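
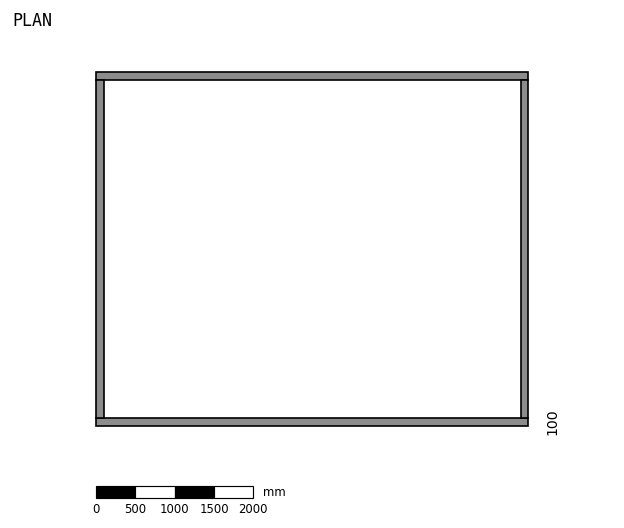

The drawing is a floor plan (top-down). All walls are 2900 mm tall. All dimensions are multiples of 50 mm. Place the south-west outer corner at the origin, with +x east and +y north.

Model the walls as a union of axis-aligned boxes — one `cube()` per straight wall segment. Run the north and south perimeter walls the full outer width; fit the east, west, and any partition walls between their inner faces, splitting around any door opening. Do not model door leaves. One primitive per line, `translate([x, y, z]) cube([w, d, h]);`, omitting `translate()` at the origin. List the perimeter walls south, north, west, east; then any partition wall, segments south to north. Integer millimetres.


cube([5500, 100, 2900]);
translate([0, 4400, 0]) cube([5500, 100, 2900]);
translate([0, 100, 0]) cube([100, 4300, 2900]);
translate([5400, 100, 0]) cube([100, 4300, 2900]);


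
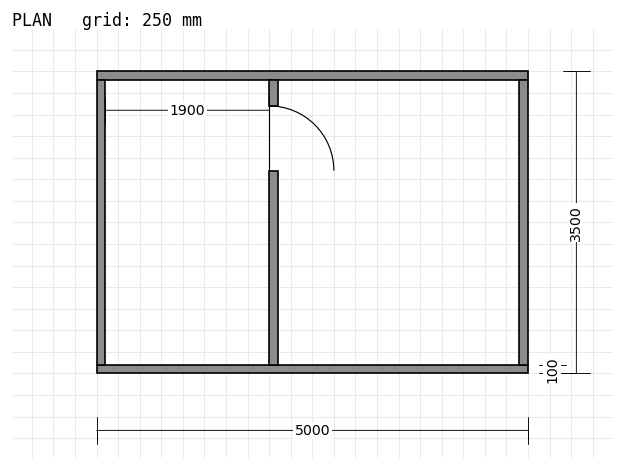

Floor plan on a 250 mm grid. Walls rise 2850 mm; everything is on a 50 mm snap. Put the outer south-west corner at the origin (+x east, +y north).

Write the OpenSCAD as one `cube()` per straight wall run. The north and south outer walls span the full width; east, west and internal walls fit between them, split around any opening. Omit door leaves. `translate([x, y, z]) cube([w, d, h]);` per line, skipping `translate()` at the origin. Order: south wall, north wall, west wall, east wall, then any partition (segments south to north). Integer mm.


cube([5000, 100, 2850]);
translate([0, 3400, 0]) cube([5000, 100, 2850]);
translate([0, 100, 0]) cube([100, 3300, 2850]);
translate([4900, 100, 0]) cube([100, 3300, 2850]);
translate([2000, 100, 0]) cube([100, 2250, 2850]);
translate([2000, 3100, 0]) cube([100, 300, 2850]);


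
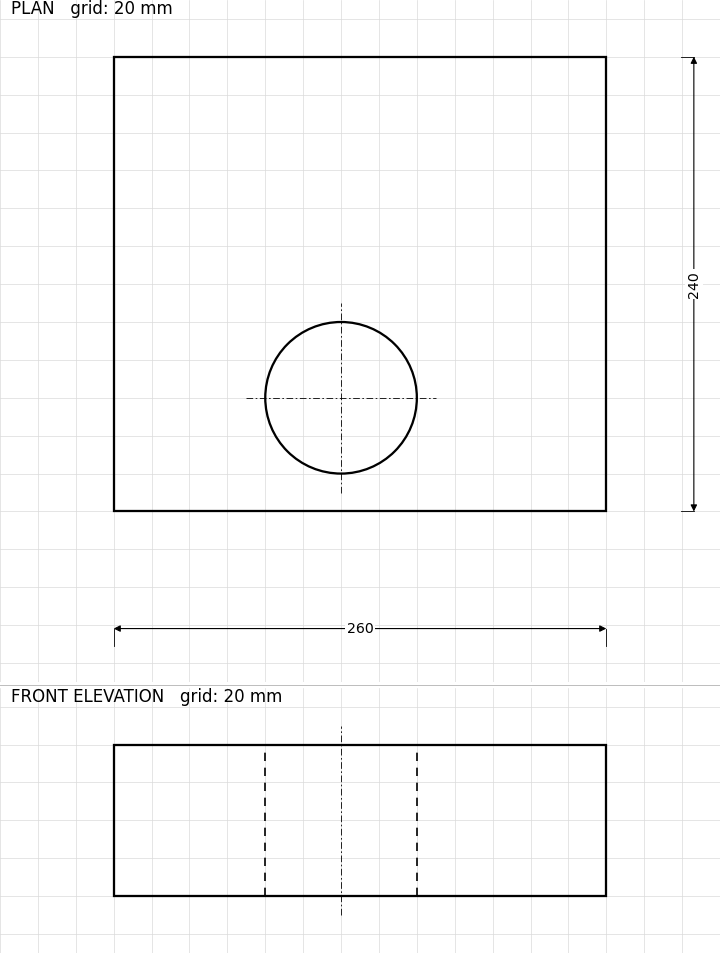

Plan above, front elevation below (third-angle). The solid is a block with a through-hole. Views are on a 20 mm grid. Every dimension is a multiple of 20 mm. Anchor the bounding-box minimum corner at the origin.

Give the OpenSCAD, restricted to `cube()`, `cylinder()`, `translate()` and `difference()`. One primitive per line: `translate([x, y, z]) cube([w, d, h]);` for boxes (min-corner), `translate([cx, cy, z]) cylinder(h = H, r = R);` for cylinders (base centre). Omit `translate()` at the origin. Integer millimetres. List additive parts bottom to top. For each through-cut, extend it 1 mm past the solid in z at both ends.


difference() {
  cube([260, 240, 80]);
  translate([120, 60, -1]) cylinder(h = 82, r = 40);
}


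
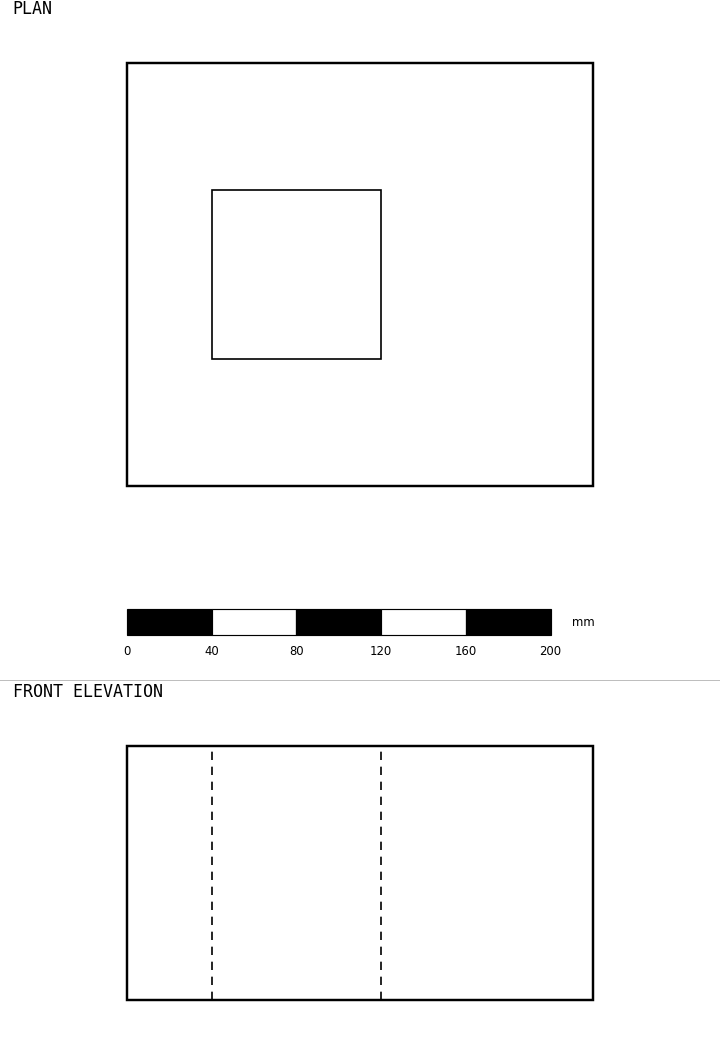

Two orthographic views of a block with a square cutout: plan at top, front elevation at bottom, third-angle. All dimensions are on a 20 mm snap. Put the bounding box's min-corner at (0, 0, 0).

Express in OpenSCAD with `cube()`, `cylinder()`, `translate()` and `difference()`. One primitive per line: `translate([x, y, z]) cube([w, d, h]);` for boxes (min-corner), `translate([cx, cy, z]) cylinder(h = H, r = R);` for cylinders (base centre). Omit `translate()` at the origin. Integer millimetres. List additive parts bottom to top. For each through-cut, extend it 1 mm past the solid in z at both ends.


difference() {
  cube([220, 200, 120]);
  translate([40, 60, -1]) cube([80, 80, 122]);
}


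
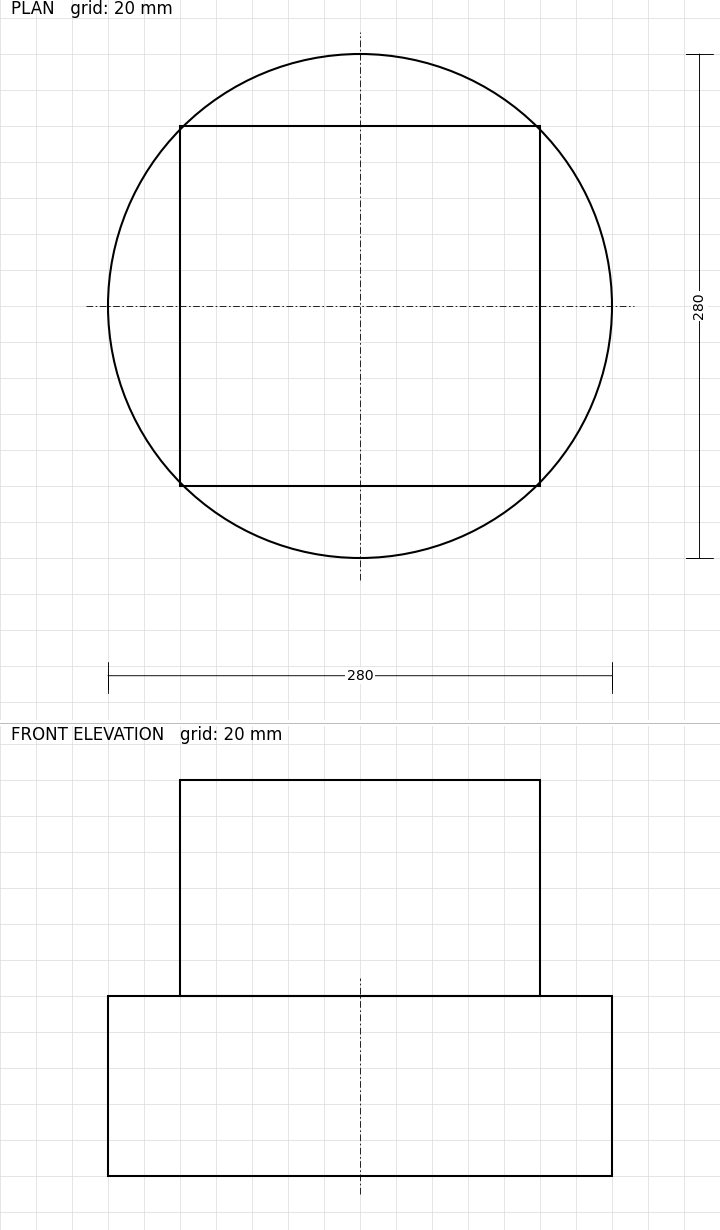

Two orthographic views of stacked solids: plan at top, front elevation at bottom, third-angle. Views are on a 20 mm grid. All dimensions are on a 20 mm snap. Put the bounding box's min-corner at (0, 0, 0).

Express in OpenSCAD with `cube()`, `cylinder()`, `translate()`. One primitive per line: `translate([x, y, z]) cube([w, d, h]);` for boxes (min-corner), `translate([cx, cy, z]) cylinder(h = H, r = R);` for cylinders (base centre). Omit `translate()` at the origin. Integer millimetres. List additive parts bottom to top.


translate([140, 140, 0]) cylinder(h = 100, r = 140);
translate([40, 40, 100]) cube([200, 200, 120]);


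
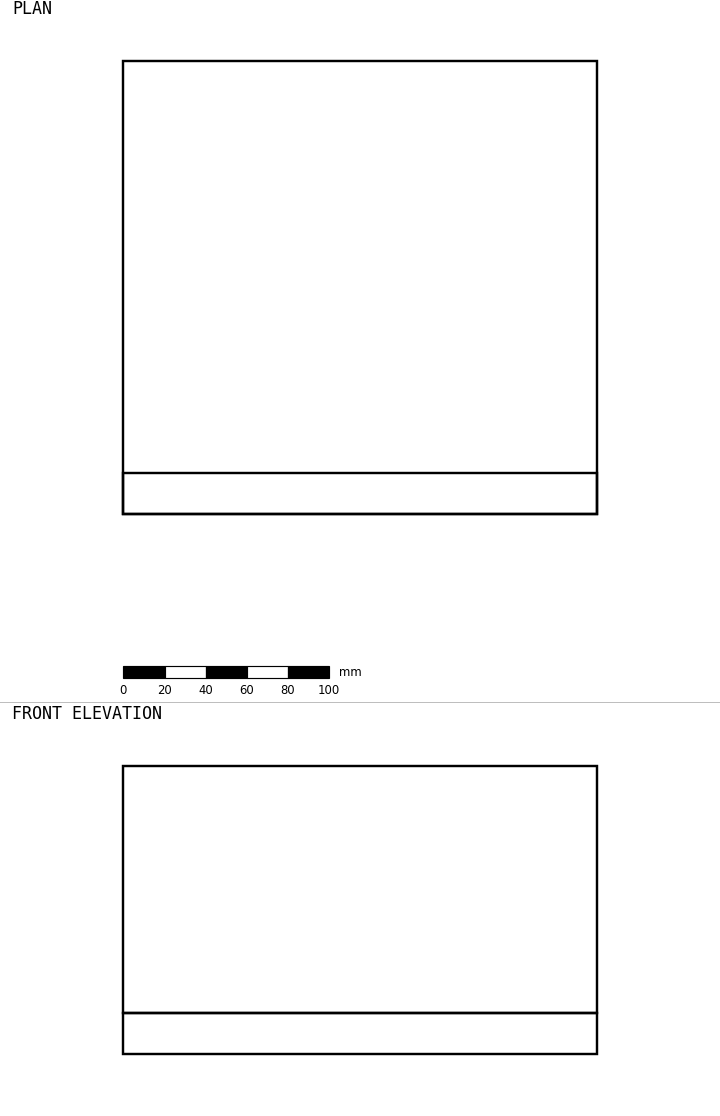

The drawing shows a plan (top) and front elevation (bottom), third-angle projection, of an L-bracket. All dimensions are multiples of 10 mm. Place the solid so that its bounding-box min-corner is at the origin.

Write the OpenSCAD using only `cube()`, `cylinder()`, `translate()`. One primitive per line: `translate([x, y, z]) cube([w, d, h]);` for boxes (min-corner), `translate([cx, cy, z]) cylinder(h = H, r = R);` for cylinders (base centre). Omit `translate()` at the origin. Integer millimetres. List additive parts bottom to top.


cube([230, 220, 20]);
translate([0, 0, 20]) cube([230, 20, 120]);


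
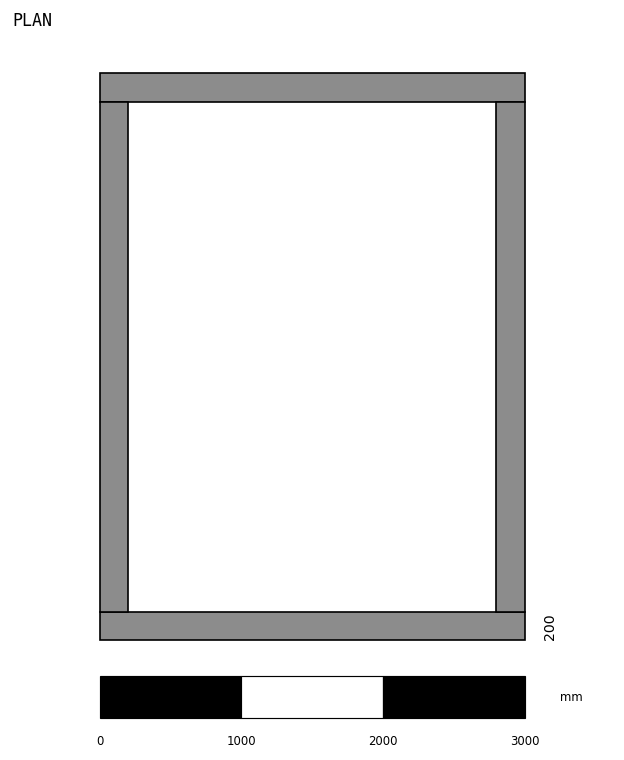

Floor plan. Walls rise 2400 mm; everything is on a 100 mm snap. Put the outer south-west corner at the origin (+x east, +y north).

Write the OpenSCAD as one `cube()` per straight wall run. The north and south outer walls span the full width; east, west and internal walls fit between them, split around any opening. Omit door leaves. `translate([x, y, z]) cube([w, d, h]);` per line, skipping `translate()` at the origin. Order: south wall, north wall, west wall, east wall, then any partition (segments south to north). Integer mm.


cube([3000, 200, 2400]);
translate([0, 3800, 0]) cube([3000, 200, 2400]);
translate([0, 200, 0]) cube([200, 3600, 2400]);
translate([2800, 200, 0]) cube([200, 3600, 2400]);


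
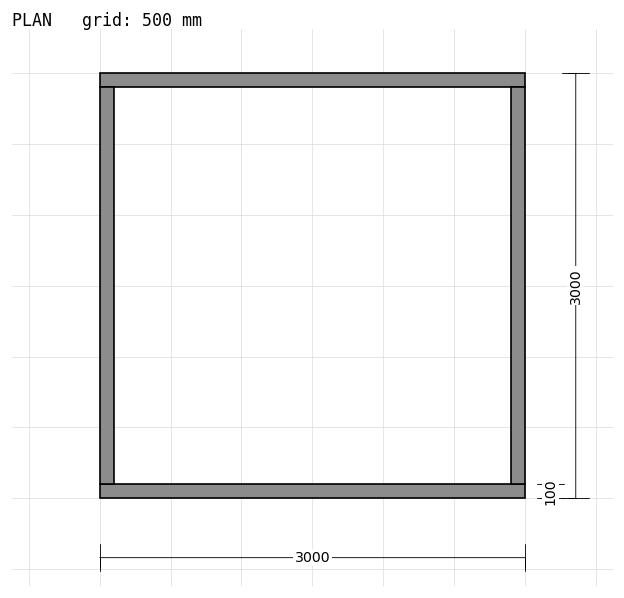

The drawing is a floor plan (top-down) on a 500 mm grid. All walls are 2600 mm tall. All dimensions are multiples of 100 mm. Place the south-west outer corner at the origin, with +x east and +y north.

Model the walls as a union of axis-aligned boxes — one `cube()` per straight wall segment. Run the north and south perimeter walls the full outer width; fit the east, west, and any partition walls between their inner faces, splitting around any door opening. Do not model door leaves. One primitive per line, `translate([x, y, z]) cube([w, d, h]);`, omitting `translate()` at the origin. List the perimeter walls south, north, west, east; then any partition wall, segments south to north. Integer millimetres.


cube([3000, 100, 2600]);
translate([0, 2900, 0]) cube([3000, 100, 2600]);
translate([0, 100, 0]) cube([100, 2800, 2600]);
translate([2900, 100, 0]) cube([100, 2800, 2600]);


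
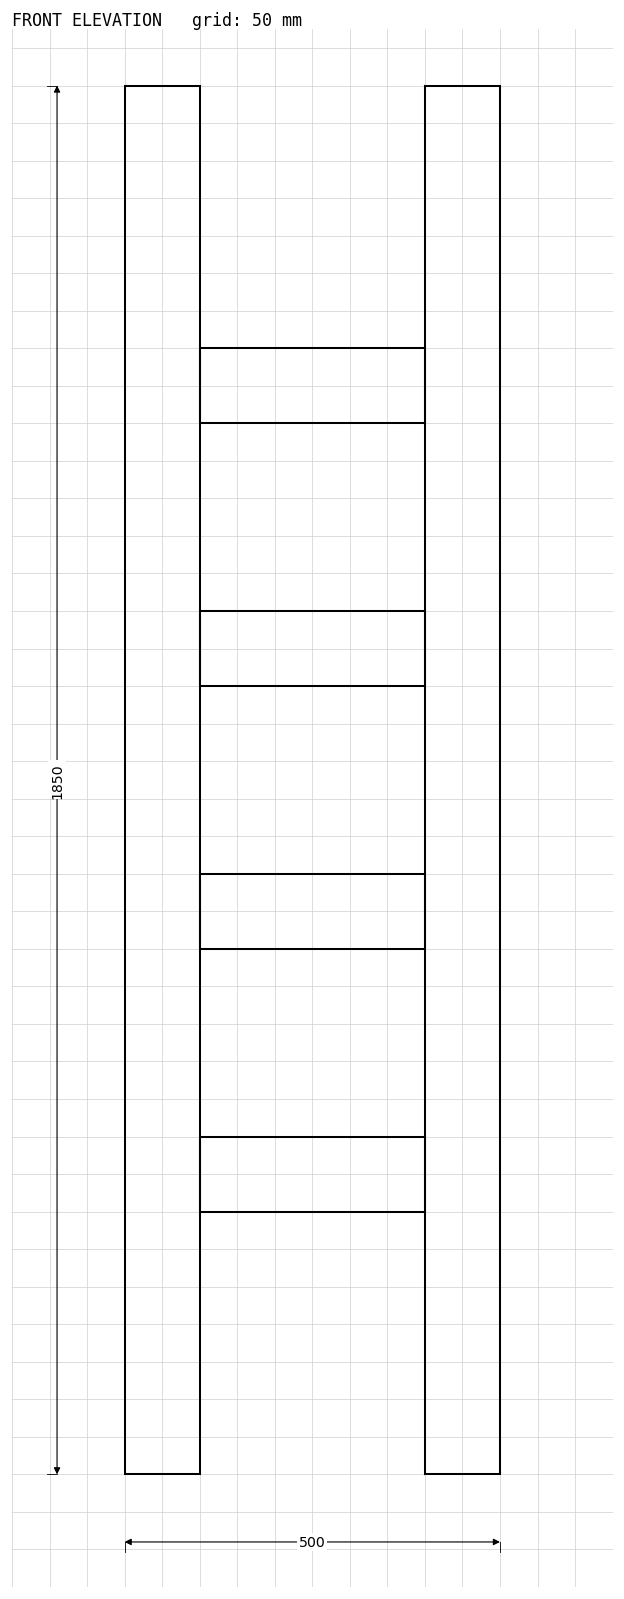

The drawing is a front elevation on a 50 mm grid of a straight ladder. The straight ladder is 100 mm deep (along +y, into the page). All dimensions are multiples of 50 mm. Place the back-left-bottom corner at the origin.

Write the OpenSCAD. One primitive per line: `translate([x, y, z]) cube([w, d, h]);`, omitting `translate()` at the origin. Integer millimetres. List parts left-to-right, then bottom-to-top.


cube([100, 100, 1850]);
translate([100, 0, 350]) cube([300, 100, 100]);
translate([100, 0, 700]) cube([300, 100, 100]);
translate([100, 0, 1050]) cube([300, 100, 100]);
translate([100, 0, 1400]) cube([300, 100, 100]);
translate([400, 0, 0]) cube([100, 100, 1850]);


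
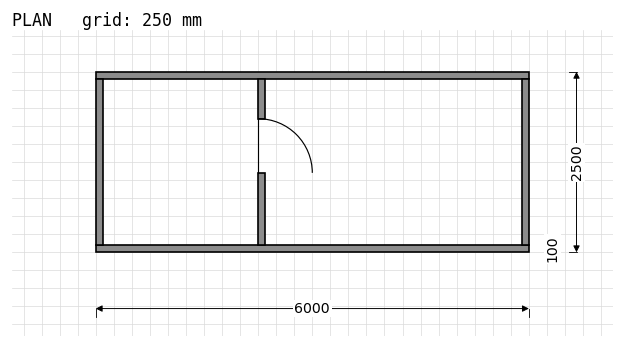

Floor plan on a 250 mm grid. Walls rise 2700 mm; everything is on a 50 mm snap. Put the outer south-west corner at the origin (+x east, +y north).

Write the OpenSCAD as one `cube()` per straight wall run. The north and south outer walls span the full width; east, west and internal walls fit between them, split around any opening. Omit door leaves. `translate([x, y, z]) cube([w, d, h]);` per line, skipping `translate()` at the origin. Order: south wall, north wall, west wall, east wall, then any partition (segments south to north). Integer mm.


cube([6000, 100, 2700]);
translate([0, 2400, 0]) cube([6000, 100, 2700]);
translate([0, 100, 0]) cube([100, 2300, 2700]);
translate([5900, 100, 0]) cube([100, 2300, 2700]);
translate([2250, 100, 0]) cube([100, 1000, 2700]);
translate([2250, 1850, 0]) cube([100, 550, 2700]);


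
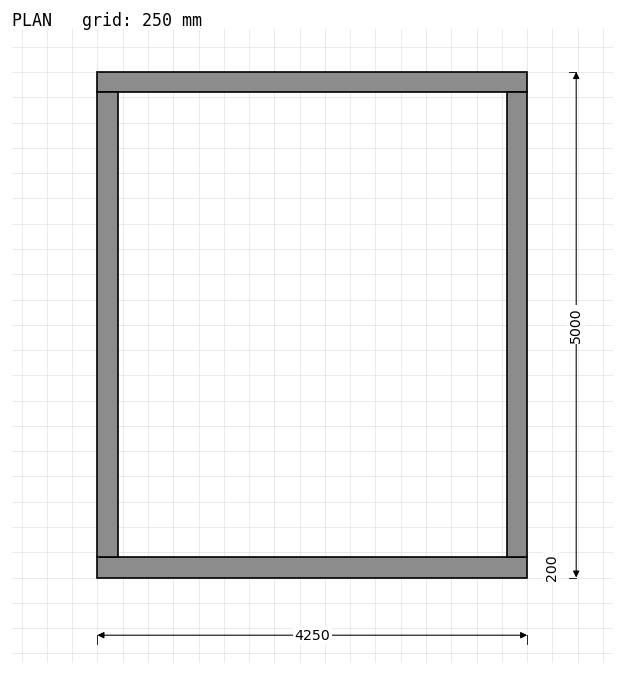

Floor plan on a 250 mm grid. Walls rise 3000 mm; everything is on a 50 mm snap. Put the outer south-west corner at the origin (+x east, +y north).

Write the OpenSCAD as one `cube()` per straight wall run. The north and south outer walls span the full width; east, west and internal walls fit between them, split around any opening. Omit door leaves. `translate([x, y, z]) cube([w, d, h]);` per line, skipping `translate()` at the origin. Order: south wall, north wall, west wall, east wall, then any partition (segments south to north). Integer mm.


cube([4250, 200, 3000]);
translate([0, 4800, 0]) cube([4250, 200, 3000]);
translate([0, 200, 0]) cube([200, 4600, 3000]);
translate([4050, 200, 0]) cube([200, 4600, 3000]);


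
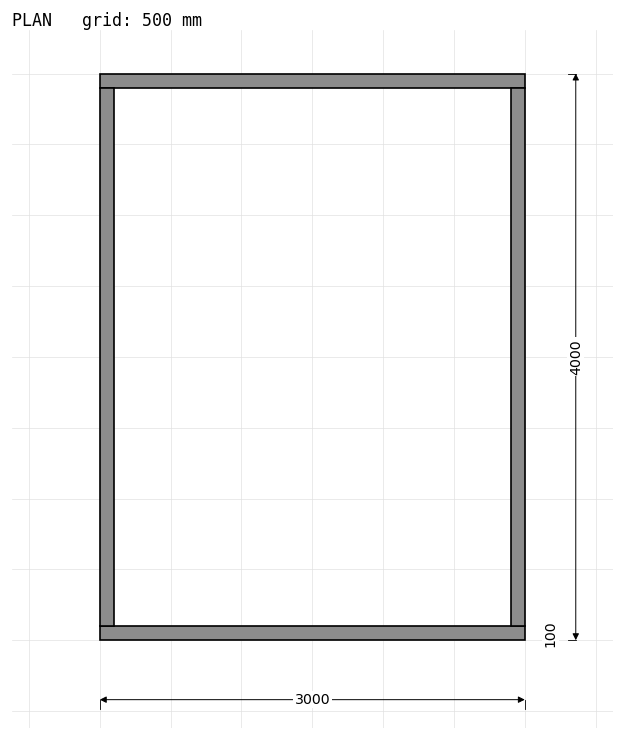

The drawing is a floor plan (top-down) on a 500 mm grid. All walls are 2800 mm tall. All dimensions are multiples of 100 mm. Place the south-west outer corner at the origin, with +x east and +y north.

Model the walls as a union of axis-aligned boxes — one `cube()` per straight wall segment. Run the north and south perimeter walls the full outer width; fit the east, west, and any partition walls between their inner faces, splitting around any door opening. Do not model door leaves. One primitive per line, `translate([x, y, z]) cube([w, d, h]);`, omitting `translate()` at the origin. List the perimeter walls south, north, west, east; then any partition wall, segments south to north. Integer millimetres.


cube([3000, 100, 2800]);
translate([0, 3900, 0]) cube([3000, 100, 2800]);
translate([0, 100, 0]) cube([100, 3800, 2800]);
translate([2900, 100, 0]) cube([100, 3800, 2800]);


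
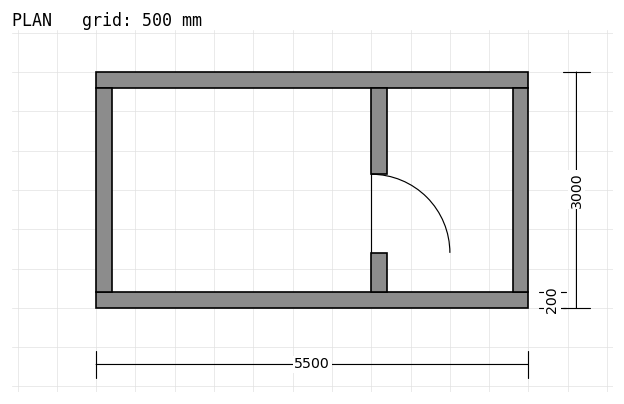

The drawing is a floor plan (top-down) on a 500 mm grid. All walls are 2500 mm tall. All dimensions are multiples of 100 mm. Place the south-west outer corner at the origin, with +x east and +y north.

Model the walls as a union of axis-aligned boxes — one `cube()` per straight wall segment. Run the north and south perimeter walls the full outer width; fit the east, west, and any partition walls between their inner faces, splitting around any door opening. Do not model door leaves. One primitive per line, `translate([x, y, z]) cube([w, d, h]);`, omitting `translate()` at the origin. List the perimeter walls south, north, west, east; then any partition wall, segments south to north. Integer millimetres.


cube([5500, 200, 2500]);
translate([0, 2800, 0]) cube([5500, 200, 2500]);
translate([0, 200, 0]) cube([200, 2600, 2500]);
translate([5300, 200, 0]) cube([200, 2600, 2500]);
translate([3500, 200, 0]) cube([200, 500, 2500]);
translate([3500, 1700, 0]) cube([200, 1100, 2500]);


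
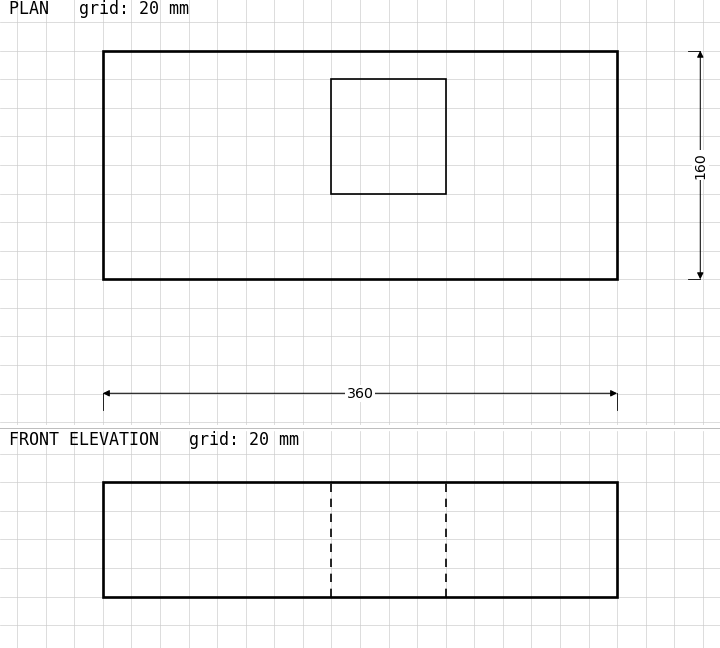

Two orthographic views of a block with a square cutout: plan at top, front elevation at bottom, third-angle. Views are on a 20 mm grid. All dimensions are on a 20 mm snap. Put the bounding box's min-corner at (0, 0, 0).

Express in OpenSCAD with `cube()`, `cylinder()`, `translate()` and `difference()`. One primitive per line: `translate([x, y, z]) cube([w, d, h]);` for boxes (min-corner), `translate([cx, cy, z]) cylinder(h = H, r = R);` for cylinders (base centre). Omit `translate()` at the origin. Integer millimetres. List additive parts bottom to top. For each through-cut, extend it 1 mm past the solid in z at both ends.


difference() {
  cube([360, 160, 80]);
  translate([160, 60, -1]) cube([80, 80, 82]);
}


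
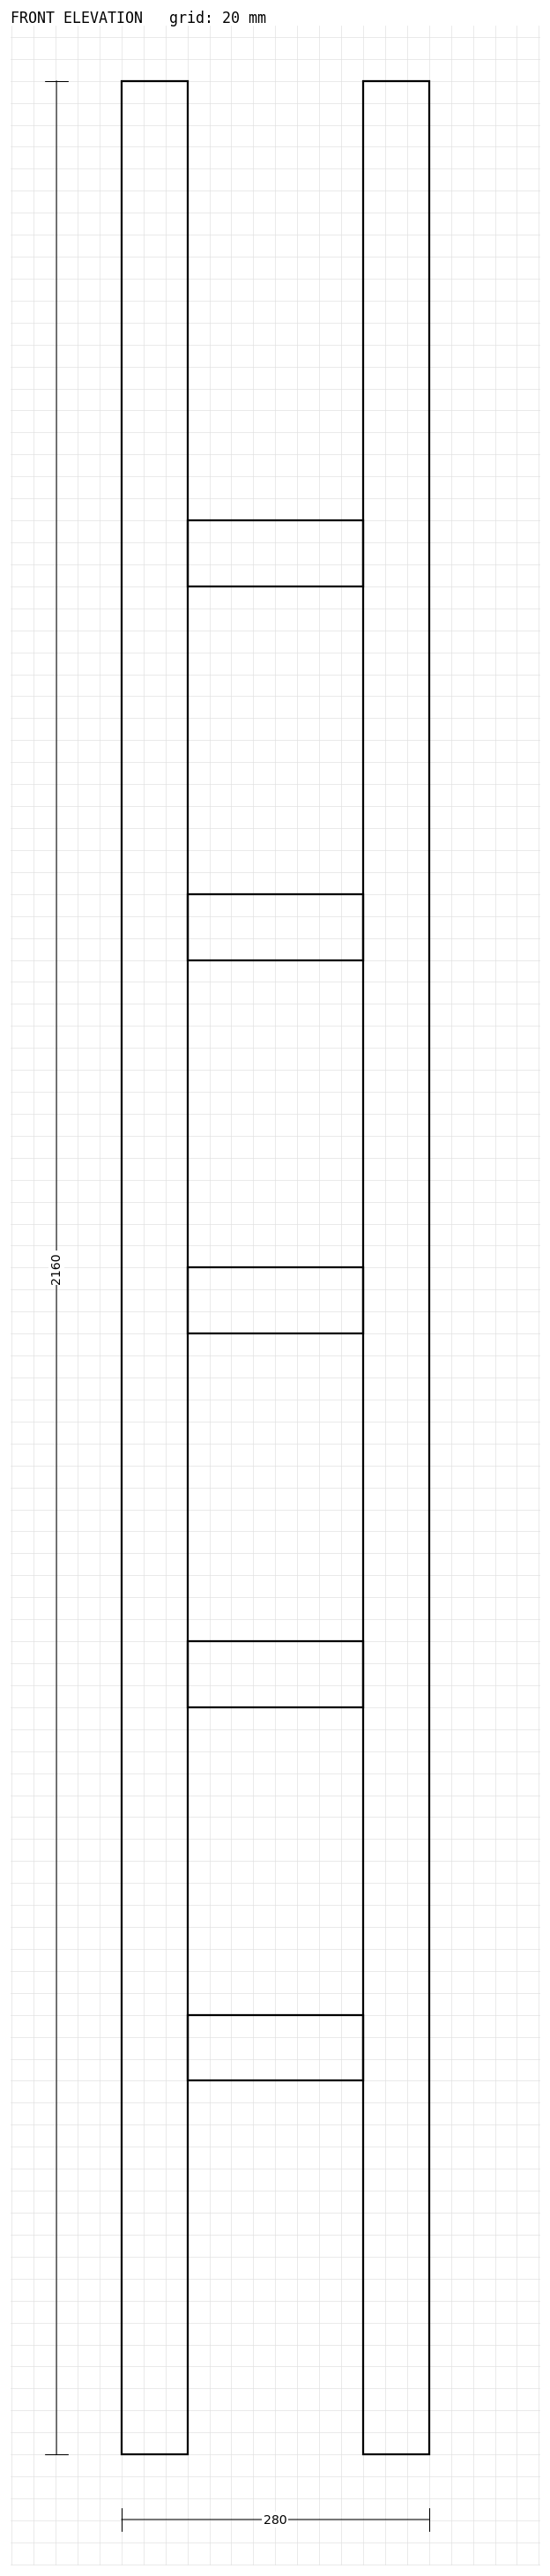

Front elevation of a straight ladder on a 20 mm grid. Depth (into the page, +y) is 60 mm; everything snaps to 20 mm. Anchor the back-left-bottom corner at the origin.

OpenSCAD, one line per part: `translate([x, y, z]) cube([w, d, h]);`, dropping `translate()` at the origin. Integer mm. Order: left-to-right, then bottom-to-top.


cube([60, 60, 2160]);
translate([60, 0, 340]) cube([160, 60, 60]);
translate([60, 0, 680]) cube([160, 60, 60]);
translate([60, 0, 1020]) cube([160, 60, 60]);
translate([60, 0, 1360]) cube([160, 60, 60]);
translate([60, 0, 1700]) cube([160, 60, 60]);
translate([220, 0, 0]) cube([60, 60, 2160]);


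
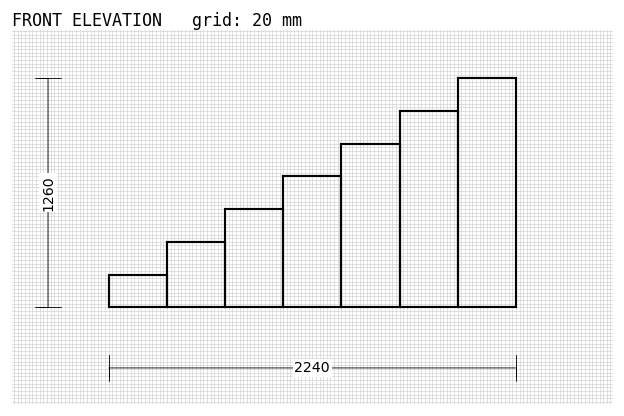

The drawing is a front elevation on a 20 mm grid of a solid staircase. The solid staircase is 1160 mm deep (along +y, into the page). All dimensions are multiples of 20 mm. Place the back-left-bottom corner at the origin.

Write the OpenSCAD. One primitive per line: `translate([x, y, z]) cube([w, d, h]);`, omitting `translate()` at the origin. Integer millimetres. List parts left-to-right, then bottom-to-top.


cube([320, 1160, 180]);
translate([320, 0, 0]) cube([320, 1160, 360]);
translate([640, 0, 0]) cube([320, 1160, 540]);
translate([960, 0, 0]) cube([320, 1160, 720]);
translate([1280, 0, 0]) cube([320, 1160, 900]);
translate([1600, 0, 0]) cube([320, 1160, 1080]);
translate([1920, 0, 0]) cube([320, 1160, 1260]);


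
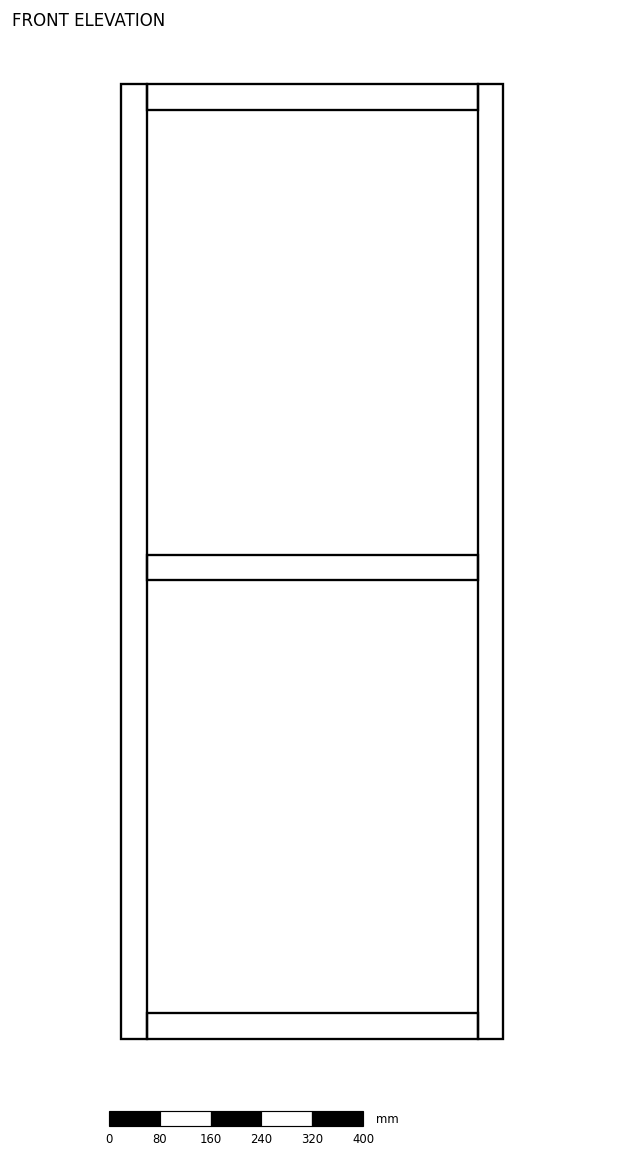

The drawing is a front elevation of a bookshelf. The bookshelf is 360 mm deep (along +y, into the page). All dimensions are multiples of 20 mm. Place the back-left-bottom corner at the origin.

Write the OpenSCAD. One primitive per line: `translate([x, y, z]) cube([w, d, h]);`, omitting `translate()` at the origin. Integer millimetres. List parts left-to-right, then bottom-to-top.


cube([40, 360, 1500]);
translate([40, 0, 0]) cube([520, 360, 40]);
translate([40, 0, 720]) cube([520, 360, 40]);
translate([40, 0, 1460]) cube([520, 360, 40]);
translate([560, 0, 0]) cube([40, 360, 1500]);


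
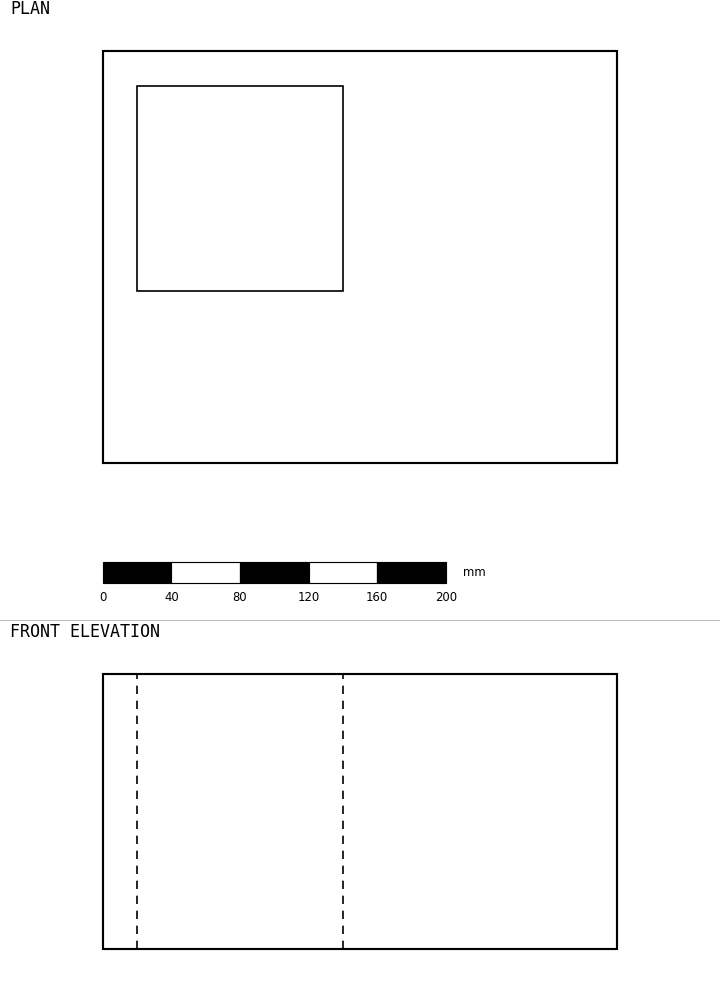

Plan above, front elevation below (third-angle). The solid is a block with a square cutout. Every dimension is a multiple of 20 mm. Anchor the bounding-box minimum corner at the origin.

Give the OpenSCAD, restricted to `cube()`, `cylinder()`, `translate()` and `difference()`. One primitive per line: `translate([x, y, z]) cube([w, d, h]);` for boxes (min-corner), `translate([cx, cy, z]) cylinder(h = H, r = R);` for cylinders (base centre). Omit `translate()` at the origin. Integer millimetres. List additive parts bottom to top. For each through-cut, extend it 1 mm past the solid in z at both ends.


difference() {
  cube([300, 240, 160]);
  translate([20, 100, -1]) cube([120, 120, 162]);
}


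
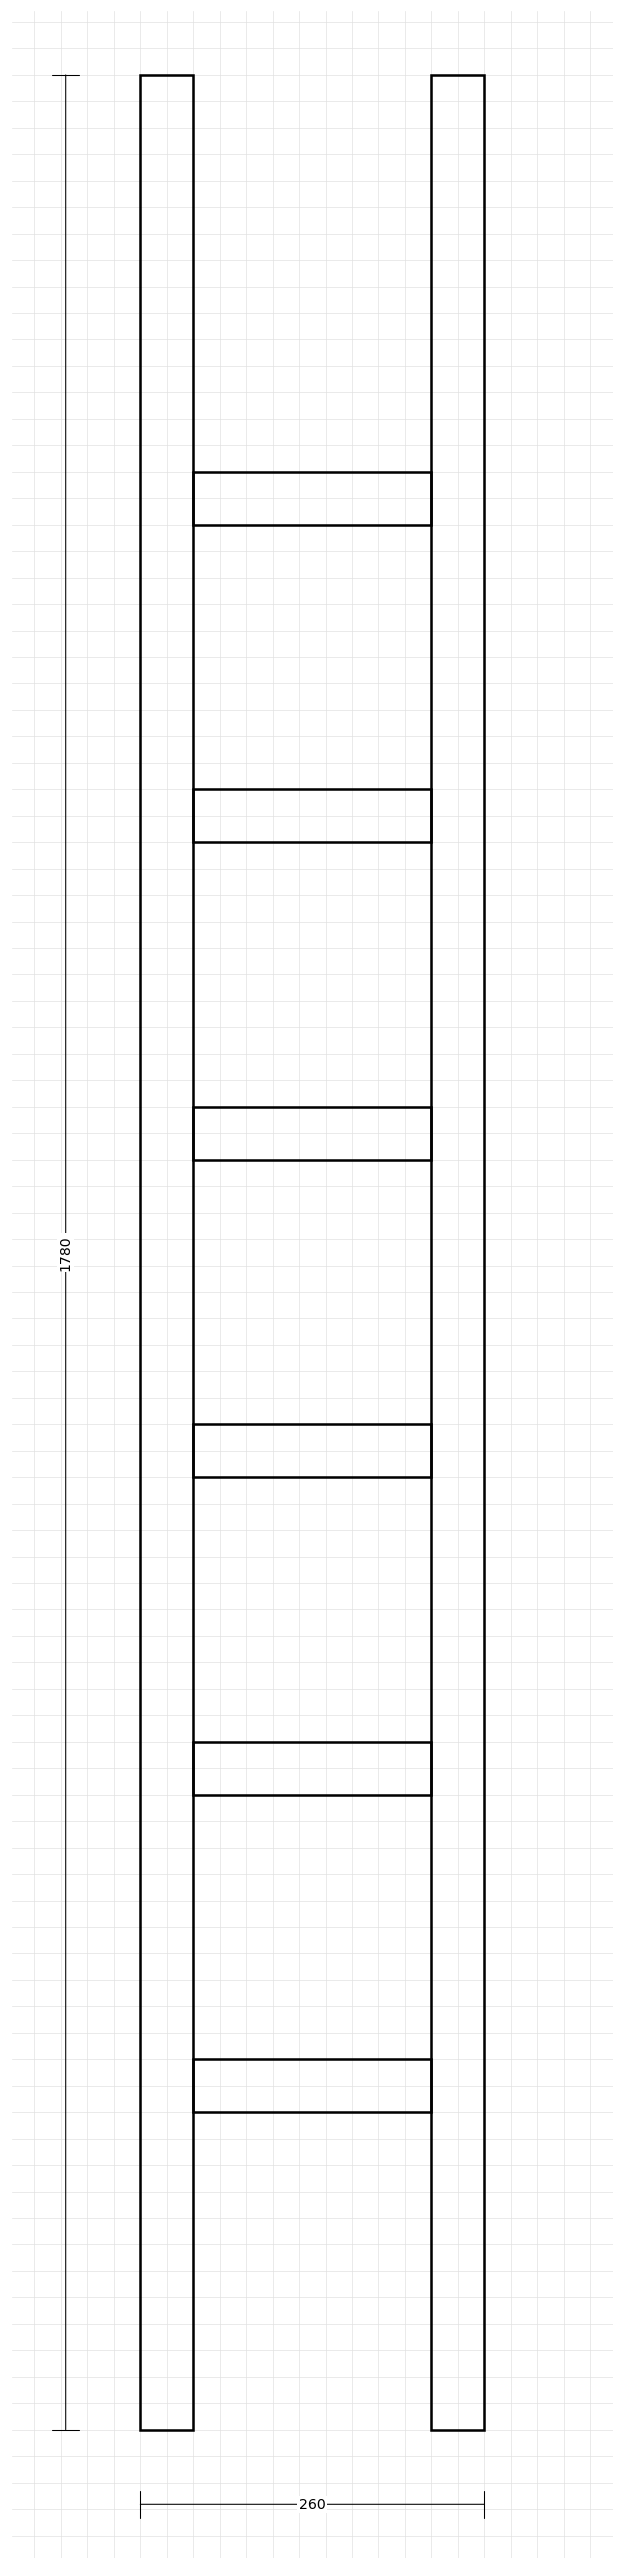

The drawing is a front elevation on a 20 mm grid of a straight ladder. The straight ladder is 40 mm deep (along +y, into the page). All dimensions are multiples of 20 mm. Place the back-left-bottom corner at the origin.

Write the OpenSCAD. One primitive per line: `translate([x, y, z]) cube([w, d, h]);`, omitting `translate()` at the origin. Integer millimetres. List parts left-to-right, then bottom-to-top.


cube([40, 40, 1780]);
translate([40, 0, 240]) cube([180, 40, 40]);
translate([40, 0, 480]) cube([180, 40, 40]);
translate([40, 0, 720]) cube([180, 40, 40]);
translate([40, 0, 960]) cube([180, 40, 40]);
translate([40, 0, 1200]) cube([180, 40, 40]);
translate([40, 0, 1440]) cube([180, 40, 40]);
translate([220, 0, 0]) cube([40, 40, 1780]);


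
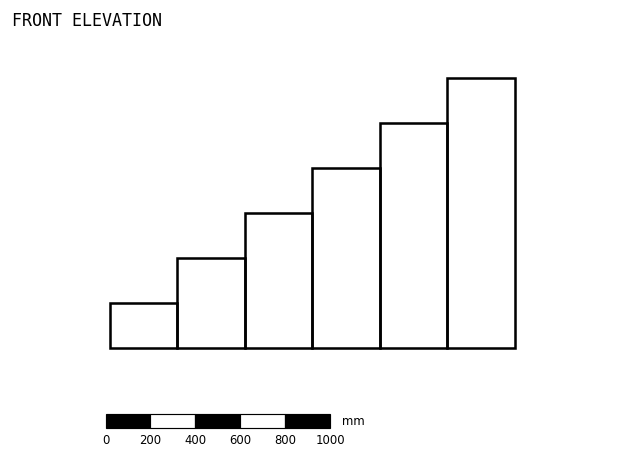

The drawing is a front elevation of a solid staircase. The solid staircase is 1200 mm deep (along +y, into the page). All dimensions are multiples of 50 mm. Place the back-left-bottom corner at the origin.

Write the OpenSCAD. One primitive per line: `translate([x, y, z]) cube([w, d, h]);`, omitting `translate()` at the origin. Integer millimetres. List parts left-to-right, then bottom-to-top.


cube([300, 1200, 200]);
translate([300, 0, 0]) cube([300, 1200, 400]);
translate([600, 0, 0]) cube([300, 1200, 600]);
translate([900, 0, 0]) cube([300, 1200, 800]);
translate([1200, 0, 0]) cube([300, 1200, 1000]);
translate([1500, 0, 0]) cube([300, 1200, 1200]);


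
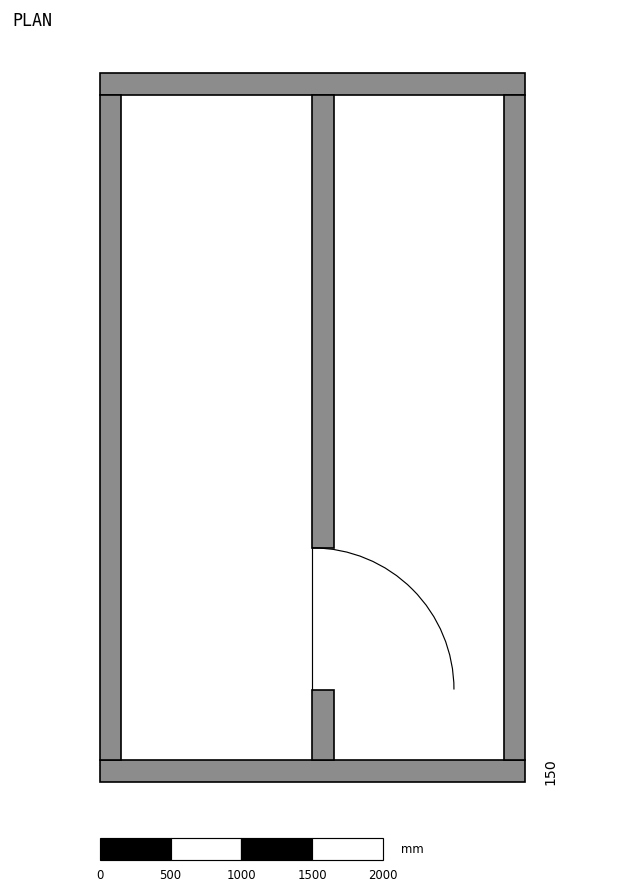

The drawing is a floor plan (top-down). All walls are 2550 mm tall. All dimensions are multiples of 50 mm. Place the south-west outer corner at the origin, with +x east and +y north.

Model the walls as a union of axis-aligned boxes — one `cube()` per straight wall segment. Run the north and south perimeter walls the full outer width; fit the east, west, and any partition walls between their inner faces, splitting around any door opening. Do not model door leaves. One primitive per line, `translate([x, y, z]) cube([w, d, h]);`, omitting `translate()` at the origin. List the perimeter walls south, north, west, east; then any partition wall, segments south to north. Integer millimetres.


cube([3000, 150, 2550]);
translate([0, 4850, 0]) cube([3000, 150, 2550]);
translate([0, 150, 0]) cube([150, 4700, 2550]);
translate([2850, 150, 0]) cube([150, 4700, 2550]);
translate([1500, 150, 0]) cube([150, 500, 2550]);
translate([1500, 1650, 0]) cube([150, 3200, 2550]);


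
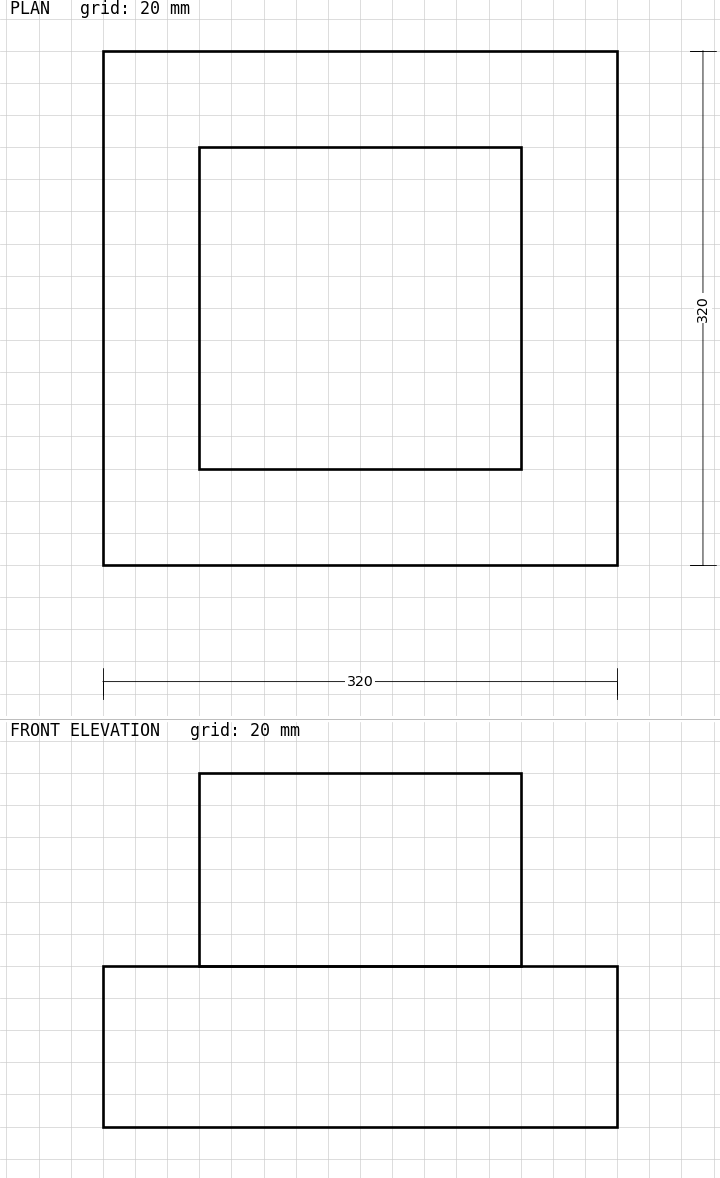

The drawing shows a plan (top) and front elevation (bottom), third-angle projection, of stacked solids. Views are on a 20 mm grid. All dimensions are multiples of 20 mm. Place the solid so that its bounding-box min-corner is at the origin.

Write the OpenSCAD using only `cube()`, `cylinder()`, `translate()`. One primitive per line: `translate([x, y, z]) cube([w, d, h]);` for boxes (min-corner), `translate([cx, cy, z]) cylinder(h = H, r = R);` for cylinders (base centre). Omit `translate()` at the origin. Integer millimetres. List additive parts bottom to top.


cube([320, 320, 100]);
translate([60, 60, 100]) cube([200, 200, 120]);


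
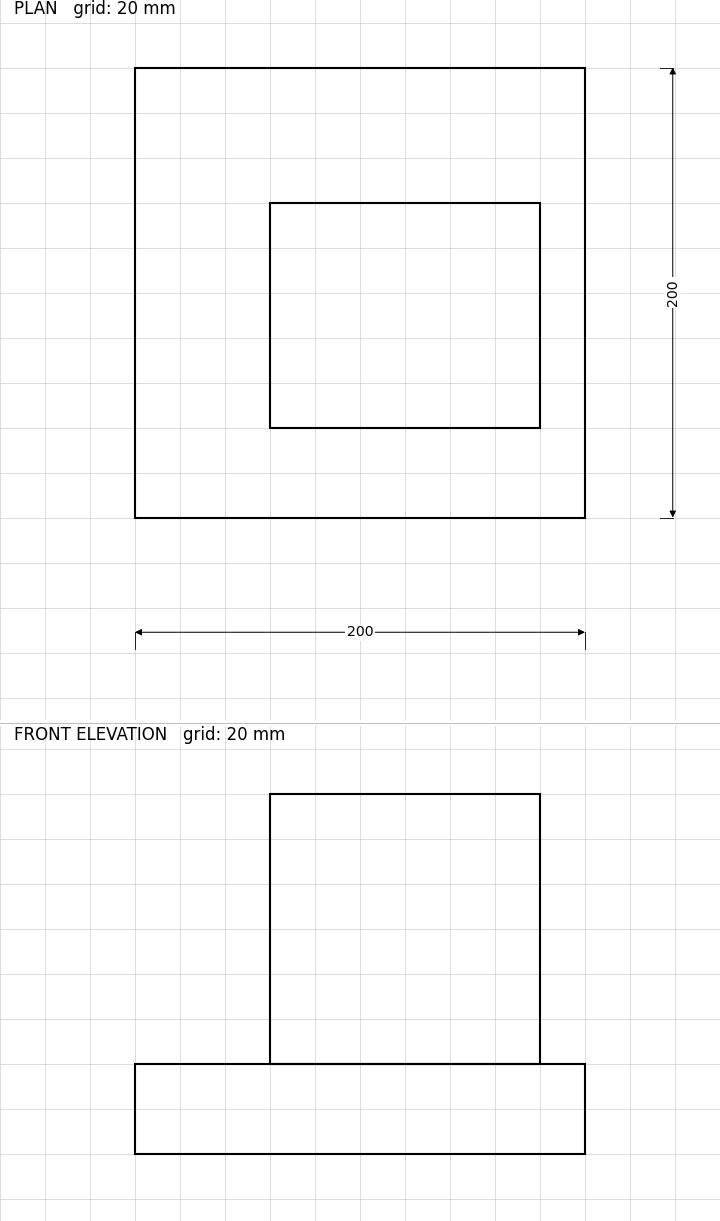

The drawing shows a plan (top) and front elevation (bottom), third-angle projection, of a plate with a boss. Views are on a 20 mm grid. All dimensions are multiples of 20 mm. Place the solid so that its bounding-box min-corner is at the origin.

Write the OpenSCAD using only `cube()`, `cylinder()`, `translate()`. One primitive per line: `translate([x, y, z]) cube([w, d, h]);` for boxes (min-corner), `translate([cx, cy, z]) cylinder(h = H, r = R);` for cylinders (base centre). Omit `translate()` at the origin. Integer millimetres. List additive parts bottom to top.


cube([200, 200, 40]);
translate([60, 40, 40]) cube([120, 100, 120]);


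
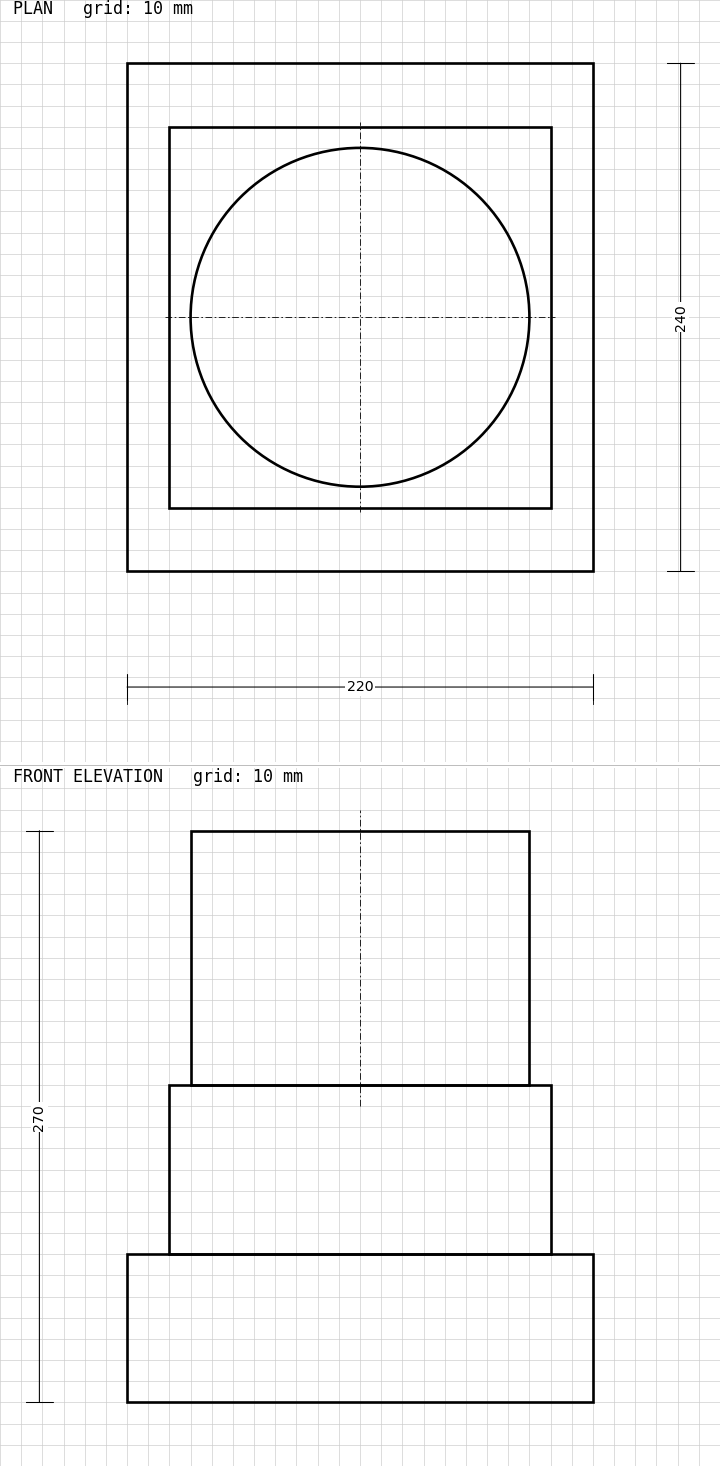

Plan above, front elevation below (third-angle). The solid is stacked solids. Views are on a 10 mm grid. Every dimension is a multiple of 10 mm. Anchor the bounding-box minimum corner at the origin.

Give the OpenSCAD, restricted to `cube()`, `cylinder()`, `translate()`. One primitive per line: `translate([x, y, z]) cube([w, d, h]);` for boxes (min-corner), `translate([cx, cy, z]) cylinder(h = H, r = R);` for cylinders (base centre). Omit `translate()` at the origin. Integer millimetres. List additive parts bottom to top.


cube([220, 240, 70]);
translate([20, 30, 70]) cube([180, 180, 80]);
translate([110, 120, 150]) cylinder(h = 120, r = 80);


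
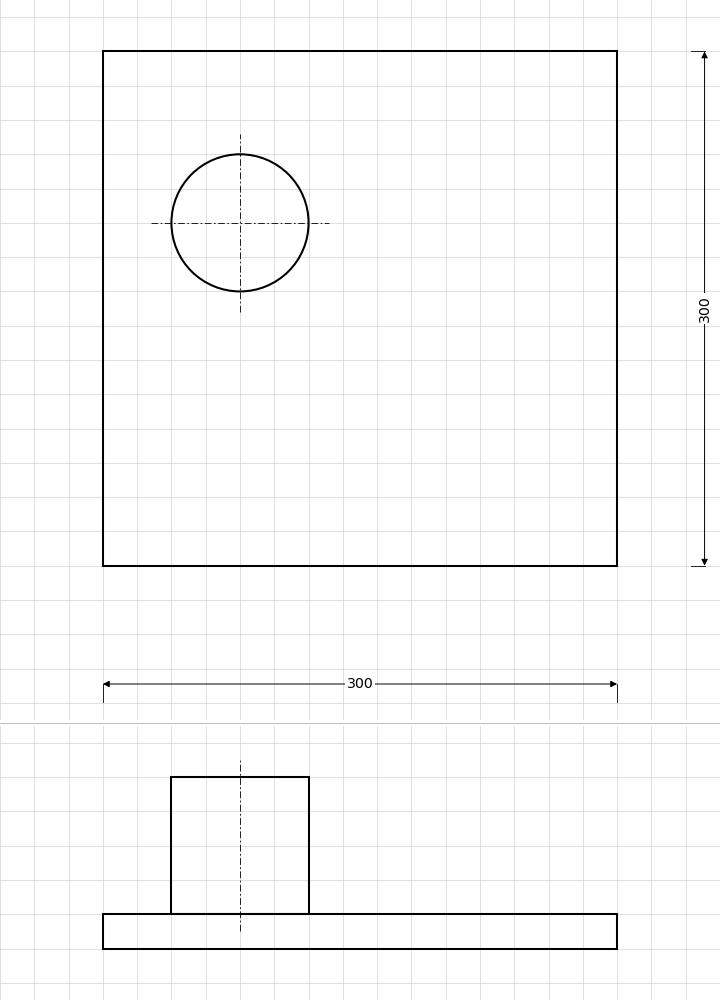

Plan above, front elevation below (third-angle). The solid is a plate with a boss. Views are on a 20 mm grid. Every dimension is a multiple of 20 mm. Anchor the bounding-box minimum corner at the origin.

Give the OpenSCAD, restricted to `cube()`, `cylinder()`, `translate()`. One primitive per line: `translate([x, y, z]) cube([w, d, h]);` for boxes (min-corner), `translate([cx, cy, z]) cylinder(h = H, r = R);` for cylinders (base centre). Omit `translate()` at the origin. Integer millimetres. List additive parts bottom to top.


cube([300, 300, 20]);
translate([80, 200, 20]) cylinder(h = 80, r = 40);


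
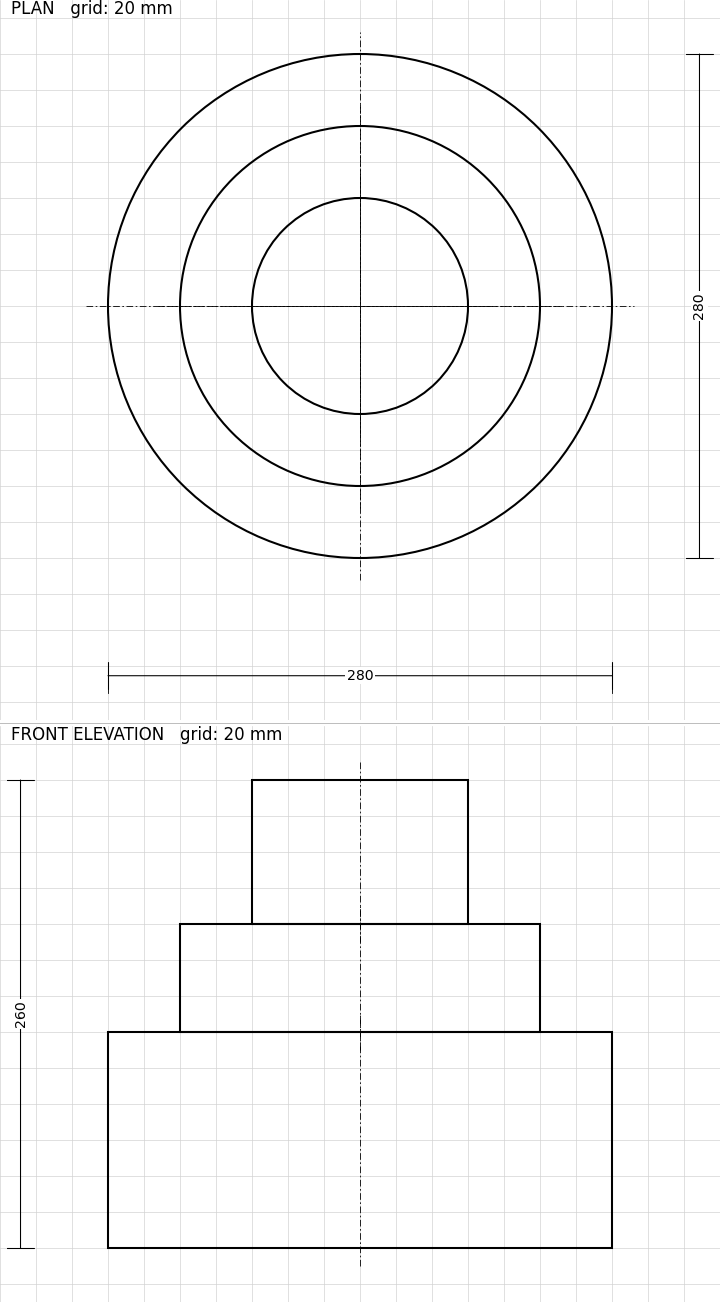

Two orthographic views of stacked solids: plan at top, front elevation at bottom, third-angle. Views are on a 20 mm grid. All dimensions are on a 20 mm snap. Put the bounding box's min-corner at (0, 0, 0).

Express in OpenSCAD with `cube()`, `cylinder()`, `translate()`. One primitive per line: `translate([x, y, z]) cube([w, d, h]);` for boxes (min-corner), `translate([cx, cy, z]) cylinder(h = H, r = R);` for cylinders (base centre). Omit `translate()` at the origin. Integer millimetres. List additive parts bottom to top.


translate([140, 140, 0]) cylinder(h = 120, r = 140);
translate([140, 140, 120]) cylinder(h = 60, r = 100);
translate([140, 140, 180]) cylinder(h = 80, r = 60);


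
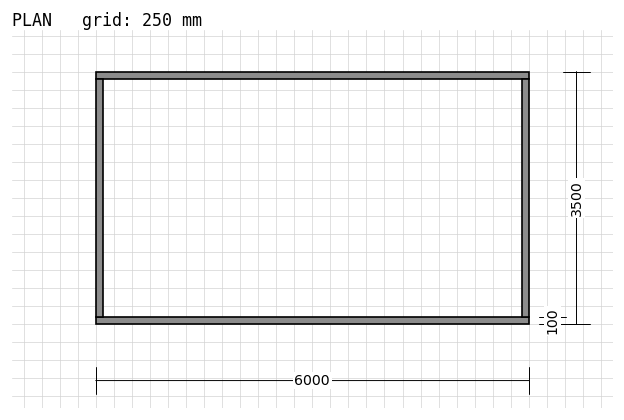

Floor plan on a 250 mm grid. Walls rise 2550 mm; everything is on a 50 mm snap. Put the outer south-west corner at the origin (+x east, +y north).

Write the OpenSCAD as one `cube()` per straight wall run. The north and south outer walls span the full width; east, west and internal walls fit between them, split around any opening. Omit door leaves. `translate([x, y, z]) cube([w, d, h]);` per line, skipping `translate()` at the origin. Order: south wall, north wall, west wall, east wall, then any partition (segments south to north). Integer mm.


cube([6000, 100, 2550]);
translate([0, 3400, 0]) cube([6000, 100, 2550]);
translate([0, 100, 0]) cube([100, 3300, 2550]);
translate([5900, 100, 0]) cube([100, 3300, 2550]);


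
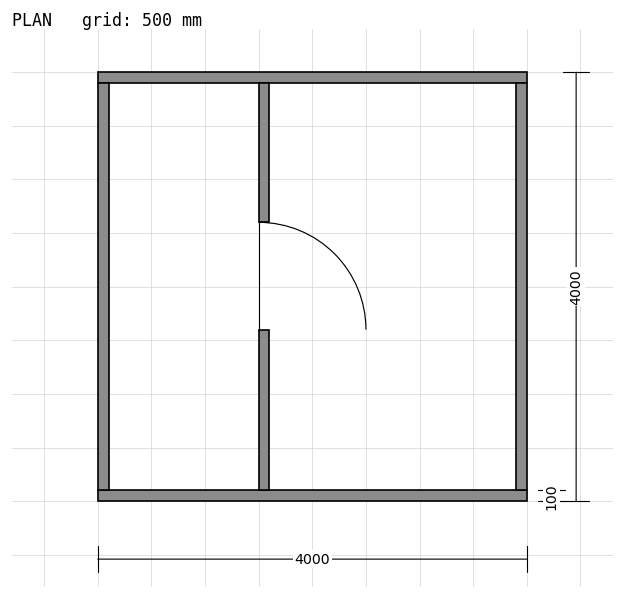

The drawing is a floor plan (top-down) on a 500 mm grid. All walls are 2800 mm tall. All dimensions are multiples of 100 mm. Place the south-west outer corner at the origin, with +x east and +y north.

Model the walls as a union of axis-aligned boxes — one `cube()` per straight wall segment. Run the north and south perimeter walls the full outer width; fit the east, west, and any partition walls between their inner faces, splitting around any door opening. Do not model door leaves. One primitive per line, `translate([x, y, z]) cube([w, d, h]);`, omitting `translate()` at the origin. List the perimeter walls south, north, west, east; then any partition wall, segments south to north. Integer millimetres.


cube([4000, 100, 2800]);
translate([0, 3900, 0]) cube([4000, 100, 2800]);
translate([0, 100, 0]) cube([100, 3800, 2800]);
translate([3900, 100, 0]) cube([100, 3800, 2800]);
translate([1500, 100, 0]) cube([100, 1500, 2800]);
translate([1500, 2600, 0]) cube([100, 1300, 2800]);


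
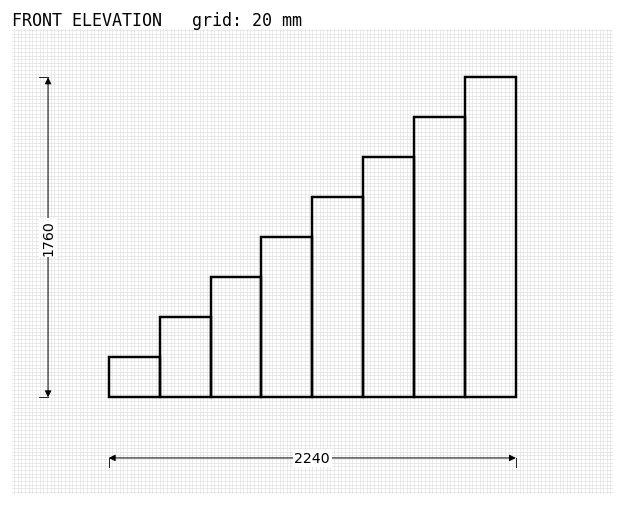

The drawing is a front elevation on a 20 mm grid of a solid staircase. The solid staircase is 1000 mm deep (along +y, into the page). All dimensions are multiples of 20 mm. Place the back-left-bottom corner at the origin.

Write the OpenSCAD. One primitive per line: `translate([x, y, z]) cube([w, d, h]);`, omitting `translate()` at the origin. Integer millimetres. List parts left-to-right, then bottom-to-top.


cube([280, 1000, 220]);
translate([280, 0, 0]) cube([280, 1000, 440]);
translate([560, 0, 0]) cube([280, 1000, 660]);
translate([840, 0, 0]) cube([280, 1000, 880]);
translate([1120, 0, 0]) cube([280, 1000, 1100]);
translate([1400, 0, 0]) cube([280, 1000, 1320]);
translate([1680, 0, 0]) cube([280, 1000, 1540]);
translate([1960, 0, 0]) cube([280, 1000, 1760]);


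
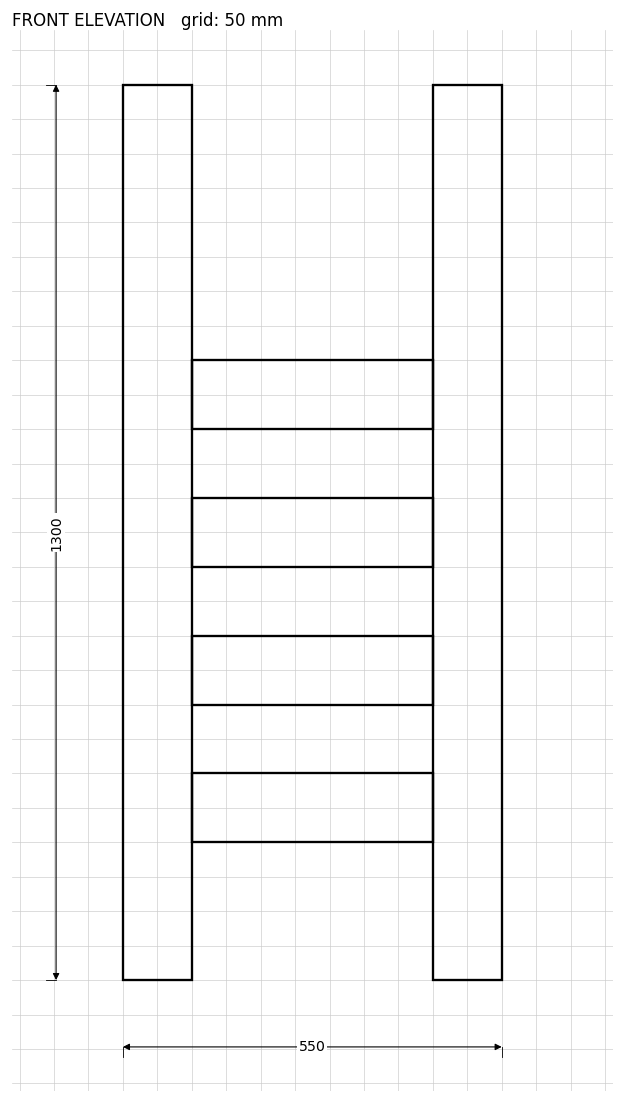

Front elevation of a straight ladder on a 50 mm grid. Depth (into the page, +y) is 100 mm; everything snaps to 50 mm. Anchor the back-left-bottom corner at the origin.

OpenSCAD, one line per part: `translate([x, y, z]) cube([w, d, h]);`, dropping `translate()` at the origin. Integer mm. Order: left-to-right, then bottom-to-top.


cube([100, 100, 1300]);
translate([100, 0, 200]) cube([350, 100, 100]);
translate([100, 0, 400]) cube([350, 100, 100]);
translate([100, 0, 600]) cube([350, 100, 100]);
translate([100, 0, 800]) cube([350, 100, 100]);
translate([450, 0, 0]) cube([100, 100, 1300]);


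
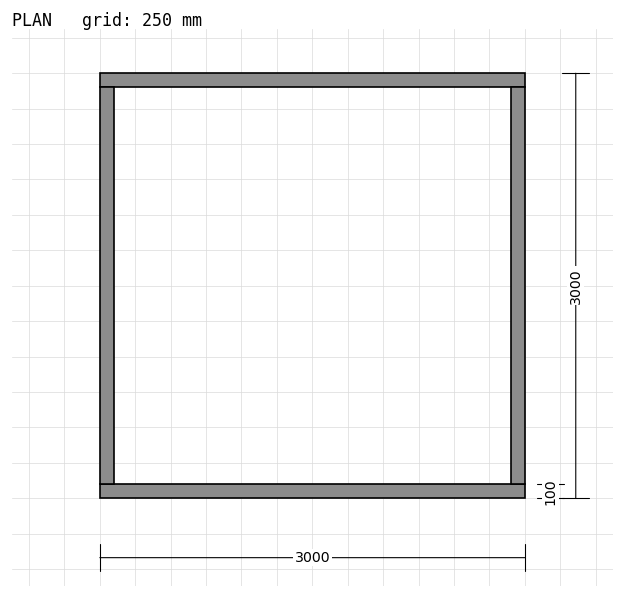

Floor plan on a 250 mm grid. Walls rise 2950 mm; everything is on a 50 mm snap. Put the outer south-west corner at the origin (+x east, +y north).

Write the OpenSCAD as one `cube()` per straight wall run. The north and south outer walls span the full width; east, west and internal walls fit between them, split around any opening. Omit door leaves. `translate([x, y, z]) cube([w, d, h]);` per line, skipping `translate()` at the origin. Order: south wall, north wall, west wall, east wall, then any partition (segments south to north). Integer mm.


cube([3000, 100, 2950]);
translate([0, 2900, 0]) cube([3000, 100, 2950]);
translate([0, 100, 0]) cube([100, 2800, 2950]);
translate([2900, 100, 0]) cube([100, 2800, 2950]);


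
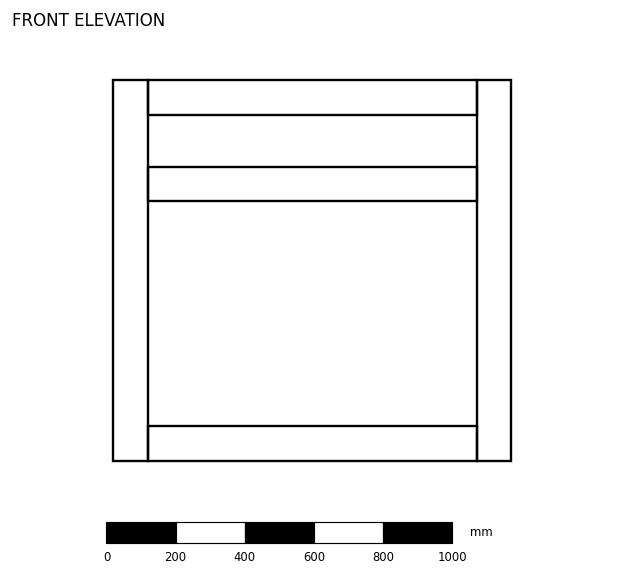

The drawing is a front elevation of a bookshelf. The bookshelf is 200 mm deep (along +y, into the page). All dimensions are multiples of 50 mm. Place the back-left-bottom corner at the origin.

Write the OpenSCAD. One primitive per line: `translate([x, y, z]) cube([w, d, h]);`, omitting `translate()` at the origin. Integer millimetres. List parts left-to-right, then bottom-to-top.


cube([100, 200, 1100]);
translate([100, 0, 0]) cube([950, 200, 100]);
translate([100, 0, 750]) cube([950, 200, 100]);
translate([100, 0, 1000]) cube([950, 200, 100]);
translate([1050, 0, 0]) cube([100, 200, 1100]);


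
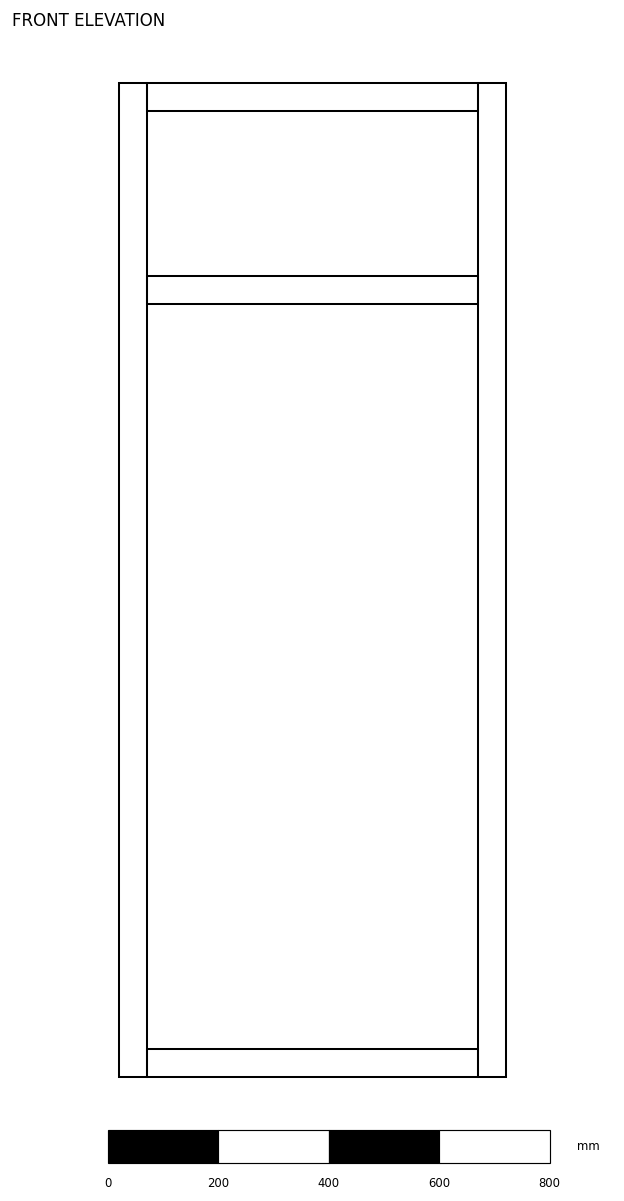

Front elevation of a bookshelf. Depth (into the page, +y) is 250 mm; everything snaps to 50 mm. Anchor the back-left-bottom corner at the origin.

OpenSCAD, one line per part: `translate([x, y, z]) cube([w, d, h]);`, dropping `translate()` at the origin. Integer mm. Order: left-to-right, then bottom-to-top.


cube([50, 250, 1800]);
translate([50, 0, 0]) cube([600, 250, 50]);
translate([50, 0, 1400]) cube([600, 250, 50]);
translate([50, 0, 1750]) cube([600, 250, 50]);
translate([650, 0, 0]) cube([50, 250, 1800]);


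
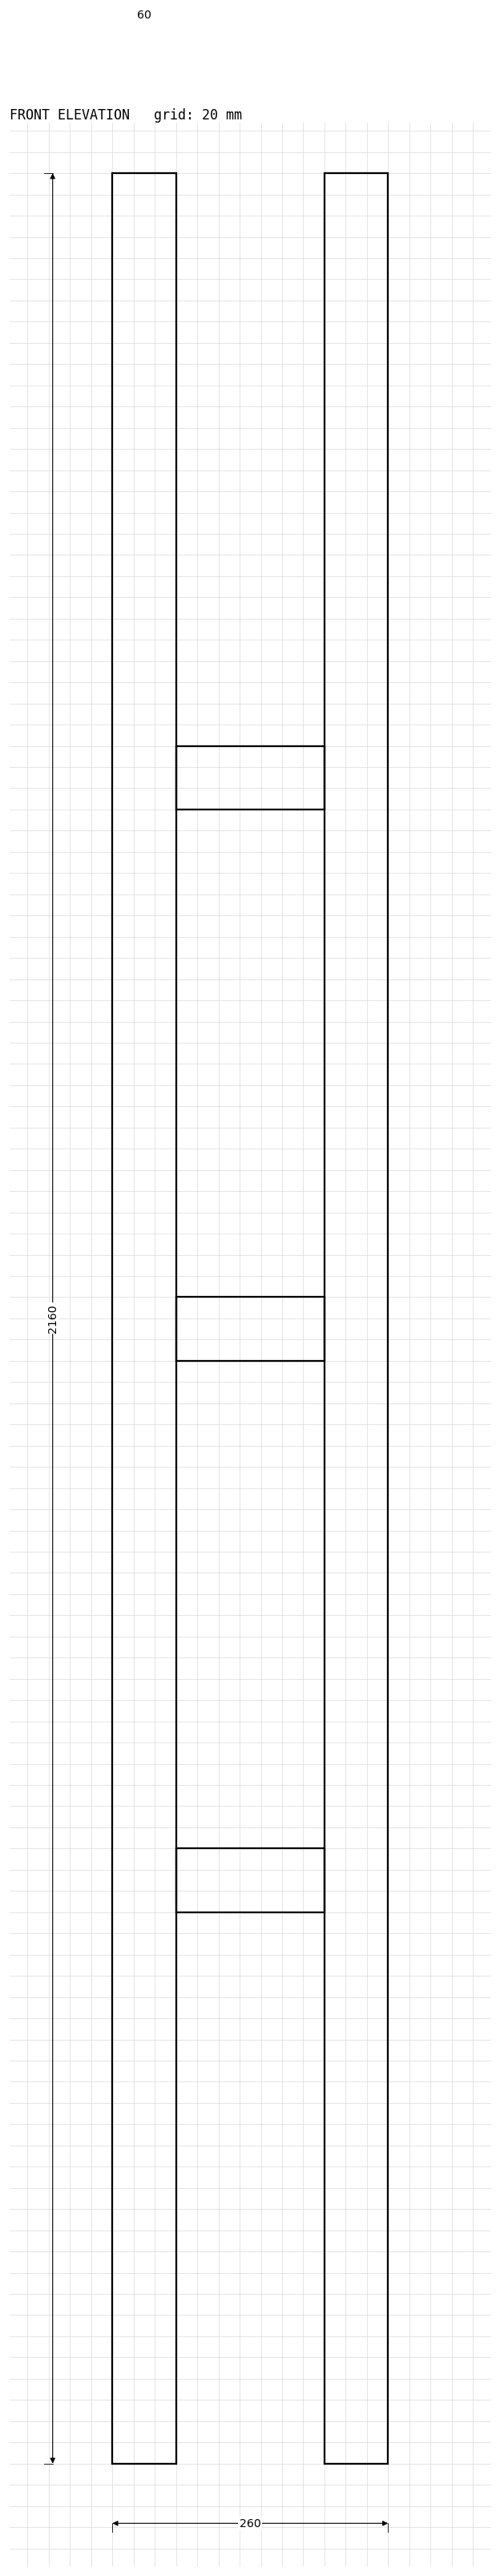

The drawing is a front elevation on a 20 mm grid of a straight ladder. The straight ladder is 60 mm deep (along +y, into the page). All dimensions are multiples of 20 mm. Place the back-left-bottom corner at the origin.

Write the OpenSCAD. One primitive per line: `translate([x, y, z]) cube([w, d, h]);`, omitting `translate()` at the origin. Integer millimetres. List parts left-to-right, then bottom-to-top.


cube([60, 60, 2160]);
translate([60, 0, 520]) cube([140, 60, 60]);
translate([60, 0, 1040]) cube([140, 60, 60]);
translate([60, 0, 1560]) cube([140, 60, 60]);
translate([200, 0, 0]) cube([60, 60, 2160]);


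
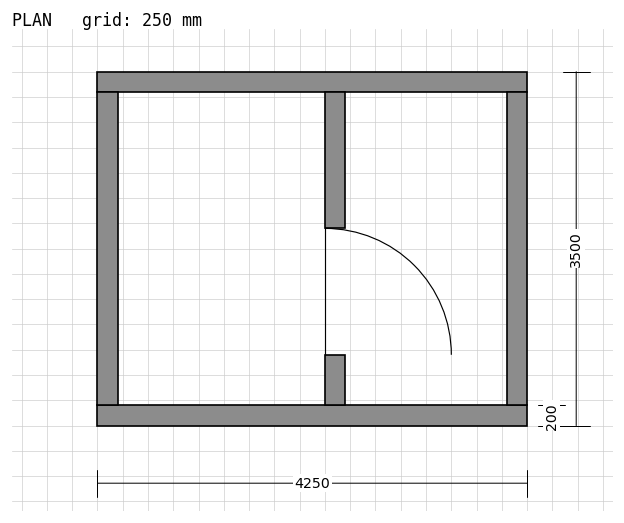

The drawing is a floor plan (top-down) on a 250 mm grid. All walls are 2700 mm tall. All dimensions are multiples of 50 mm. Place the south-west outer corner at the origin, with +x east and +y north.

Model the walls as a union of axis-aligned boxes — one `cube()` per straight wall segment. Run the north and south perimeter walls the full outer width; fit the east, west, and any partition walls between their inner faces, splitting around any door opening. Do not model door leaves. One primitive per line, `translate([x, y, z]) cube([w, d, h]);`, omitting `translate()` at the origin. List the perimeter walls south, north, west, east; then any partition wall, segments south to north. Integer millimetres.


cube([4250, 200, 2700]);
translate([0, 3300, 0]) cube([4250, 200, 2700]);
translate([0, 200, 0]) cube([200, 3100, 2700]);
translate([4050, 200, 0]) cube([200, 3100, 2700]);
translate([2250, 200, 0]) cube([200, 500, 2700]);
translate([2250, 1950, 0]) cube([200, 1350, 2700]);
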